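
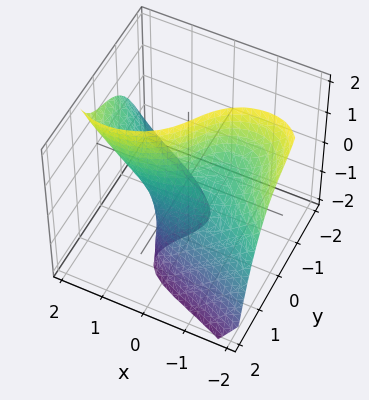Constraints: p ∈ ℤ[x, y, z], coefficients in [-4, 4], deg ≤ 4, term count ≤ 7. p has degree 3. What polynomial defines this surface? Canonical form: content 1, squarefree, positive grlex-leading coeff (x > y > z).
1. Degree: a generic line meets the surface in up to 3 points, so deg p = 3.
2. Observable constraints: one x-axis crossing is at x = 1; the surface avoids every integer z-axis point in the box.
3. Solving for integer coefficients yields p as stated.

x^3 + 3*y^3 - 3*x*z + 2*y*z - 1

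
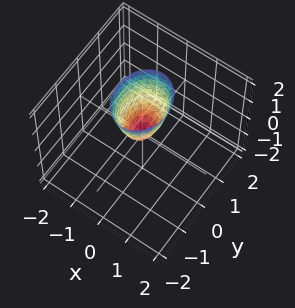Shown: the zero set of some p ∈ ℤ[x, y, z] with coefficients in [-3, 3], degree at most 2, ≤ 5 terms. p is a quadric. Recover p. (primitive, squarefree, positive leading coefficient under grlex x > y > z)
(a) The degree is 2 — a single bowl opening along one axis; a quadric.
(b) Symmetries: mirror symmetry y ↦ −y ⇒ only even powers of y; it's symmetric under x → −x, forcing even powers of x.
(c) Observable constraints: it crosses the x-axis at the gridline x = 0; it crosses the z-axis at the gridline z = 0; it crosses the y-axis at the gridline y = 0.
(d) These observations pin down the coefficients.

3*x^2 + 2*y^2 - z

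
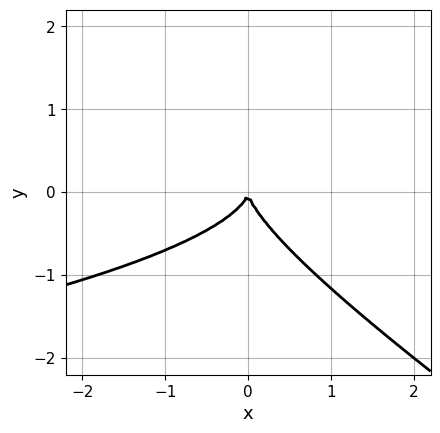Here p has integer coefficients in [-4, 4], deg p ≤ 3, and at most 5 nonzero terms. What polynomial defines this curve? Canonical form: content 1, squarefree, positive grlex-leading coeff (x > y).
2*x*y^2 + 3*y^3 + 2*x^2

deg p = 3.
From the visible intercepts: it crosses the x-axis at the gridline x = 0; it crosses the y-axis at the gridline y = 0.
These observations pin down the coefficients.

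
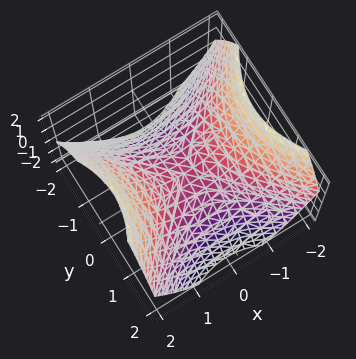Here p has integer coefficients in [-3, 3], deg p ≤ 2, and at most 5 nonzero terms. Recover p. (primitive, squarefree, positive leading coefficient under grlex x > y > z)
2*x^2 - 2*y^2 - 3*z

First, deg p = 2. A hyperbolic paraboloid; a quadric.
Then, symmetries: mirror symmetry y ↦ −y ⇒ only even powers of y; the x ↦ −x reflection is a symmetry, so x appears only in even powers.
Next, reading off the gridlines: one y-axis crossing is at y = 0; it crosses the z-axis at the gridline z = 0.
Finally, matching integer coefficients to the picture gives p.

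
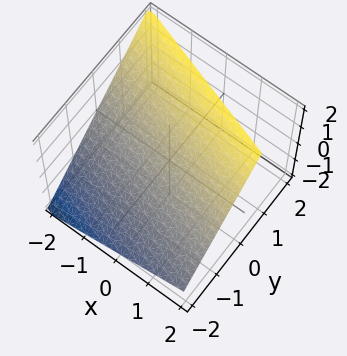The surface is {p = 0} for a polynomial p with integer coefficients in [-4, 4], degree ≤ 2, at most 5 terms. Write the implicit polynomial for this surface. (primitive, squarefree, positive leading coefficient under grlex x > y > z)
x + 3*y - 3*z + 2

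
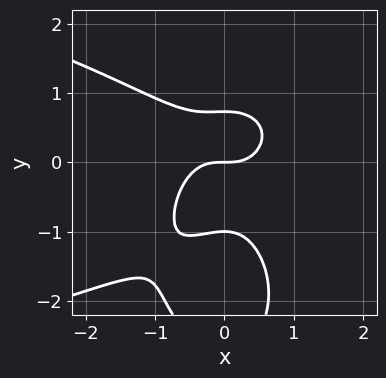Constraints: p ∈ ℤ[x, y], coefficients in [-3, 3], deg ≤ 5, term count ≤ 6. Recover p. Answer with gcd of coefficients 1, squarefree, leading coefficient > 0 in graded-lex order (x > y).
2*x^2*y^2 + y^4 + 3*x^3 + 3*y^3 - 2*y

(a) Degree: the shape is more complex than any degree-3 curve, so deg p = 4.
(b) Reading off the gridlines: it meets the x-axis at x = 0 (among the integer gridlines); among the integer gridlines, it crosses the y-axis at y ∈ {-1, 0}.
(c) These observations pin down the coefficients.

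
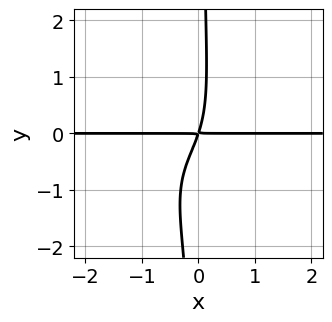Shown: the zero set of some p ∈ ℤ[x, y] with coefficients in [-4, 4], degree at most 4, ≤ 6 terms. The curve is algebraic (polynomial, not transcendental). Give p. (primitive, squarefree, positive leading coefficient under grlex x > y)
2*x^3*y + 2*x*y^3 + 2*x*y^2 + 3*x*y - y^2

First, the degree is 4 — the shape is more complex than any degree-3 curve.
Next, against the integer gridlines: every point of the x-axis in the box is on the curve.
Finally, together with the visible shape, these determine p as stated.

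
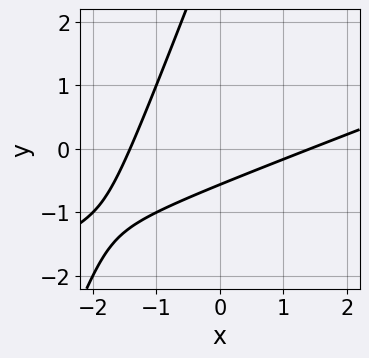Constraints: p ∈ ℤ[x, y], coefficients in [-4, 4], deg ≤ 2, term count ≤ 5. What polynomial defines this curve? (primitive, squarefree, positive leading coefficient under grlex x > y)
x^2 - 3*x*y + y^2 - 3*y - 2

deg p = 2. No degree-1 curve has this shape.
Solving for integer coefficients yields p as stated.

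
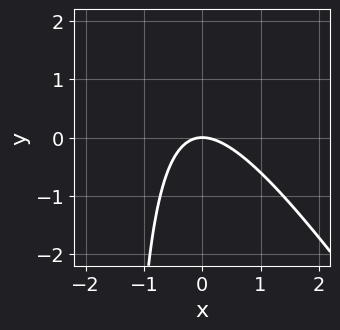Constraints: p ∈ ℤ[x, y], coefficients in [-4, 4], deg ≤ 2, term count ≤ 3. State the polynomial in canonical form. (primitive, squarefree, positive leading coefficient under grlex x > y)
3*x^2 + 2*x*y + 3*y

1. The degree is 2 — a generic line meets the curve in up to 2 points.
2. From the visible intercepts: it crosses the y-axis at the gridline y = 0; one x-axis crossing is at x = 0.
3. Assembling these constraints gives the stated polynomial.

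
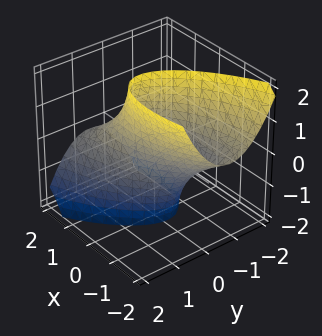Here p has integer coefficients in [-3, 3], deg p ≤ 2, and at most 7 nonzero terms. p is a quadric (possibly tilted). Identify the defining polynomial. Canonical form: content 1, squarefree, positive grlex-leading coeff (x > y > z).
x^2 - 2*x*y + 2*x*z + 3*y^2 - 2

First, the degree is 2 — no degree-1 surface has this shape.
Next, from the axis intercepts and sections: no z-intercept at any integer in the box.
Finally, together with the visible shape, these determine p as stated.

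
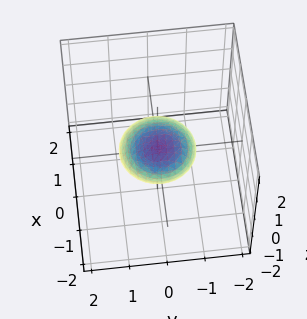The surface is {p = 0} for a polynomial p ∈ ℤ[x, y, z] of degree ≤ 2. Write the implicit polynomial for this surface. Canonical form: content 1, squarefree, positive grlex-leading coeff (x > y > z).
x^2 + x*z + y^2 + z^2 - 1

(a) The degree is 2 — the shape is more complex than any degree-1 surface.
(b) Checking where it meets the axes: among the integer gridlines, it crosses the z-axis at z ∈ {-1, 1}; among the integer gridlines, it crosses the y-axis at y ∈ {-1, 1}.
(c) Matching integer coefficients to the picture gives p. Check: (1, 0, 0) on the x-axis lies on the surface, and p(1, 0, 0) = 0. ✓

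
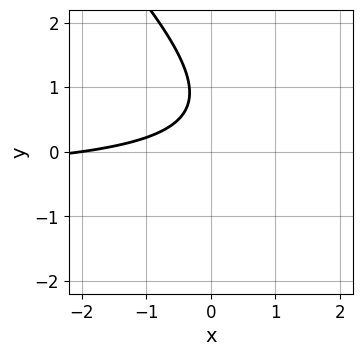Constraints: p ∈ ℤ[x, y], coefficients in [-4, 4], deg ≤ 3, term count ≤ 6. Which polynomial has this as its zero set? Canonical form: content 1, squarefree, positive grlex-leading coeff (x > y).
2*x*y + 2*y^2 + x - 3*y + 2

First, degree: no degree-1 curve has this shape, so deg p = 2.
Next, checking where it meets the axes: it crosses the x-axis at the gridline x = -2; no y-intercept at any integer in the box.
Finally, assembling these constraints gives the stated polynomial.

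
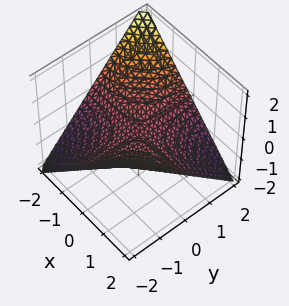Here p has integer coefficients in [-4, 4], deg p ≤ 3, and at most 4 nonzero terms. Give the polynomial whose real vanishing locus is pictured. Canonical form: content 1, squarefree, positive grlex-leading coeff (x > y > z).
1. deg p = 2. A hyperbolic paraboloid; a quadric.
2. Checking where it meets the axes: it meets the z-axis at z = 0 (among the integer gridlines); every point of the x-axis in the box is on the surface.
3. Assembling these constraints gives the stated polynomial. Check: (0, 1, 0) on the y-axis lies on the surface, and p(0, 1, 0) = 0. ✓

x*y + 2*z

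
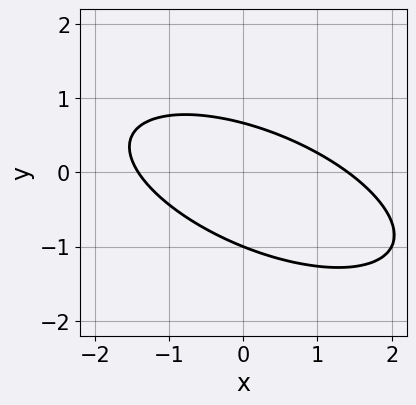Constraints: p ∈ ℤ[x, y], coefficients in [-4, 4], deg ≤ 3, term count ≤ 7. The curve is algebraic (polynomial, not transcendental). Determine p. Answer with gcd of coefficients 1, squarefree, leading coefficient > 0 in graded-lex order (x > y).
x^2 + 2*x*y + 3*y^2 + y - 2

deg p = 2. No degree-1 curve has this shape.
Against the integer gridlines: one y-axis crossing is at y = -1.
The integer polynomial consistent with all of this is the stated p.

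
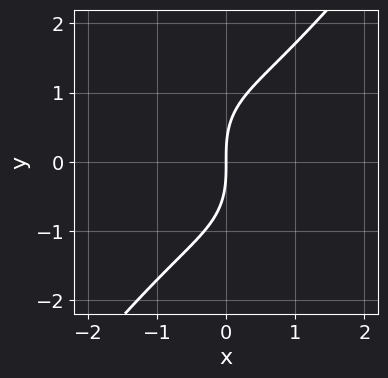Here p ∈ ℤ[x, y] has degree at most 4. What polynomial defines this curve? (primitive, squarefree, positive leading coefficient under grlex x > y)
2*x^3 - y^3 + 3*x

(a) The degree is 3 — the shape is more complex than any degree-2 curve.
(b) From the axis intercepts and sections: it crosses the y-axis at the gridline y = 0; it meets the x-axis at x = 0 (among the integer gridlines).
(c) Fitting integer coefficients to these (and the overall shape) gives p.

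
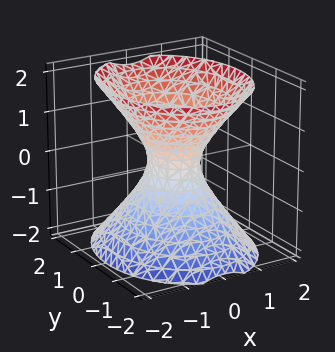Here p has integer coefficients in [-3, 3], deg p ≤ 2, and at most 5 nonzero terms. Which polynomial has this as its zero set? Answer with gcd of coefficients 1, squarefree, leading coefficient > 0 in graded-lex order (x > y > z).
1. The degree is 2 — an hourglass — one-sheet hyperboloid; a quadric.
2. Symmetries: it's symmetric under y → −y, forcing even powers of y; the z ↦ −z reflection is a symmetry, so z appears only in even powers; mirror symmetry x ↦ −x ⇒ only even powers of x.
3. From the axis intercepts and sections: it misses every integer gridline on the z-axis.
4. Putting this together gives p.

3*x^2 + 2*y^2 - 2*z^2 - 1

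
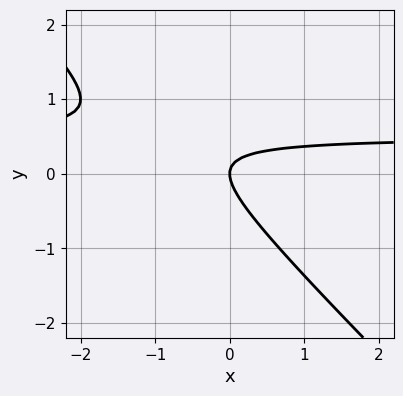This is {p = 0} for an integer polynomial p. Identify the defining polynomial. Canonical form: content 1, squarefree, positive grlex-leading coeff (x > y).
2*x*y + 2*y^2 - x

(a) Degree: no degree-1 curve has this shape, so deg p = 2.
(b) Reading off the gridlines: it meets the y-axis at y = 0 (among the integer gridlines); it meets the x-axis at x = 0 (among the integer gridlines).
(c) Matching integer coefficients to the picture gives p.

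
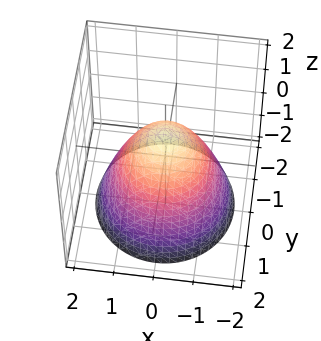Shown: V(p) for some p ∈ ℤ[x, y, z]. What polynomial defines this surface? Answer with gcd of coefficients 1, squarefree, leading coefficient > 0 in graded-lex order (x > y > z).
First, deg p = 2.
Then, symmetries: the surface is invariant under rotation about z: p = q(x² + y², z).
Next, against the integer gridlines: one z-axis crossing is at z = 1; a circular section at z = -2 has radius between 1 and 2; the y-axis gridline crossings are at y ∈ {-1, 1}.
Finally, together with the visible shape, these determine p as stated.

x^2 + y^2 + z - 1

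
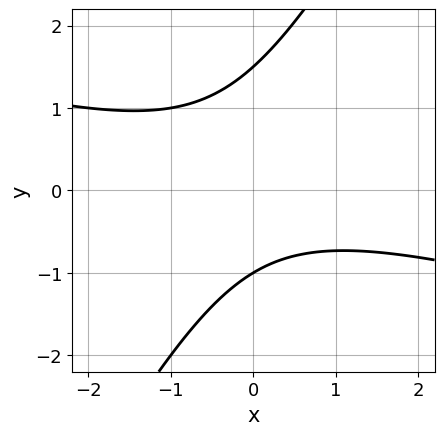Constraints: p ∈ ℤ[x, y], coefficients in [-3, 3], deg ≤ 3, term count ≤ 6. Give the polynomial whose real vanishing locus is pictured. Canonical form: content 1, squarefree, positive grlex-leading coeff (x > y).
x^2 + 3*x*y - 2*y^2 + y + 3

The degree is 2 — a generic line meets the curve in up to 2 points.
From the visible intercepts: it crosses the y-axis at the gridline y = -1; it misses every integer gridline on the x-axis.
Fitting integer coefficients to these (and the overall shape) gives p.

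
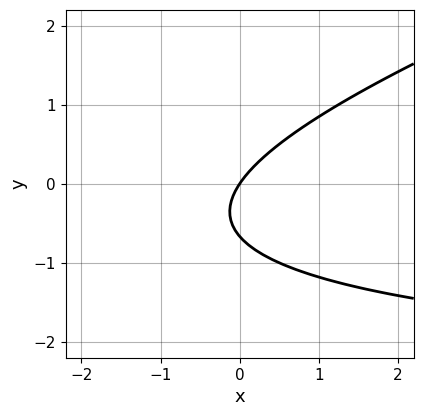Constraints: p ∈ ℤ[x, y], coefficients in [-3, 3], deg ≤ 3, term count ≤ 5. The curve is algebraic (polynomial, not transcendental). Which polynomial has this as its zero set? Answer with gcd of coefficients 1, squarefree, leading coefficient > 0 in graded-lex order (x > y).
x*y - 3*y^2 + 3*x - 2*y

(a) deg p = 2.
(b) Reading off the gridlines: one y-axis crossing is at y = 0; it meets the x-axis at x = 0 (among the integer gridlines).
(c) Fitting integer coefficients to these (and the overall shape) gives p.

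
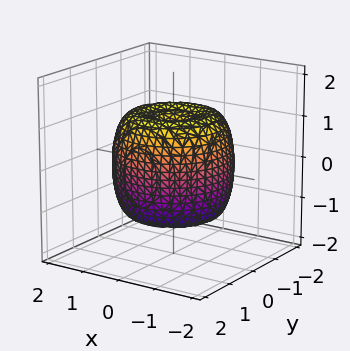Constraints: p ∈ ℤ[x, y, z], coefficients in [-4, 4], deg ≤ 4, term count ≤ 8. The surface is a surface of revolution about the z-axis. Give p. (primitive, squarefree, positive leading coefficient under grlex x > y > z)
2*x^4 + 4*x^2*y^2 + 2*y^4 - 3*x^2 - 3*y^2 + 2*z^2 - 2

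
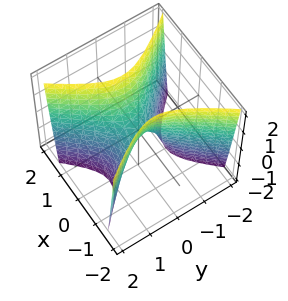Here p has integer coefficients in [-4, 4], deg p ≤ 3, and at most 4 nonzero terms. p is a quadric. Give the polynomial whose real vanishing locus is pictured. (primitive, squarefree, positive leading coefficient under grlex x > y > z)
3*x^2 - 2*y^2 - z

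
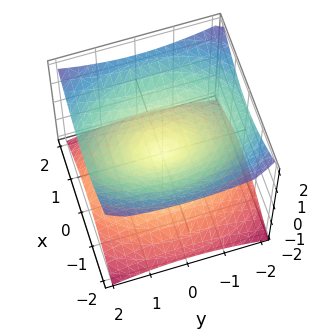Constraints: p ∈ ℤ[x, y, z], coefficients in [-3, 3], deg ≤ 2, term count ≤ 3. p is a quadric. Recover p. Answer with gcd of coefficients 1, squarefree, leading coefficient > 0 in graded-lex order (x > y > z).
2*x^2 + y^2 - 3*z^2

The degree is 2 — two nappes meeting at a single point; a quadric.
Symmetries: the z ↦ −z reflection is a symmetry, so z appears only in even powers; it's symmetric under y → −y, forcing even powers of y; the x ↦ −x reflection is a symmetry, so x appears only in even powers.
Checking where it meets the axes: one x-axis crossing is at x = 0; it meets the z-axis at z = 0 (among the integer gridlines); one y-axis crossing is at y = 0.
Together with the visible shape, these determine p as stated.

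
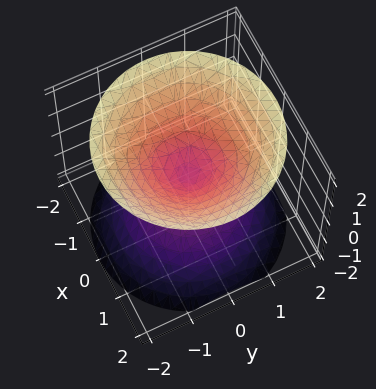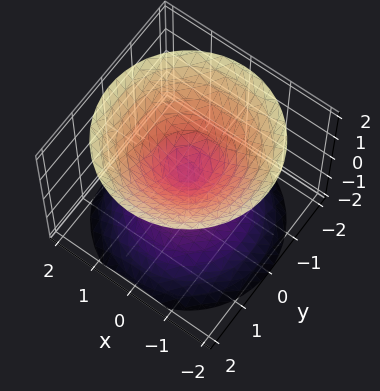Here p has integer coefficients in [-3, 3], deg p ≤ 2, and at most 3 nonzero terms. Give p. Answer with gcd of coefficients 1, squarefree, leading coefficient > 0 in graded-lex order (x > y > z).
x^2 + y^2 - z^2

(a) There are 2 components. Treating them together as one polynomial.
(b) deg p = 2. A double cone through the origin; a quadric.
(c) Symmetry: the z-axis is an axis of rotation, so x and y enter only as x² + y²; it's symmetric under z → −z, forcing even powers of z.
(d) From the axis intercepts and sections: it crosses the z-axis at the gridline z = 0; a circular section at z = -1 has radius exactly 1; one y-axis crossing is at y = 0.
(e) The integer polynomial consistent with all of this is the stated p.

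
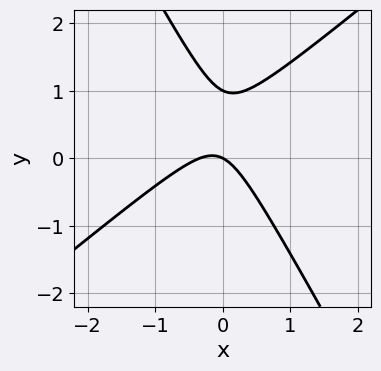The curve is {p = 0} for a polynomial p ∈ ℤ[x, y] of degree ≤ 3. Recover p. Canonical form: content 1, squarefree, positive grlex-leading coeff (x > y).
1. Degree: no degree-1 curve has this shape, so deg p = 2.
2. Checking where it meets the axes: it crosses the x-axis at the gridline x = 0; among the integer gridlines, it crosses the y-axis at y ∈ {0, 1}.
3. These observations pin down the coefficients.

3*x^2 - 2*x*y - 2*y^2 + x + 2*y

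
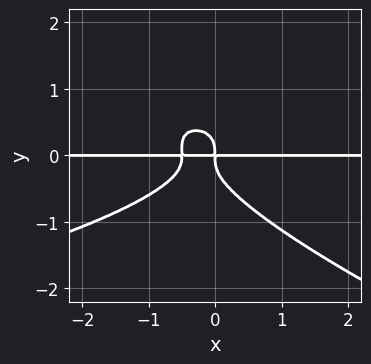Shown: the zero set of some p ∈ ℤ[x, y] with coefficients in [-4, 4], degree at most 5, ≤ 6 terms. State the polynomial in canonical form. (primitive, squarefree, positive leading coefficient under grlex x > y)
x*y^3 + 3*y^4 + 2*x^2*y + x*y

1. Degree: a generic line meets the curve in up to 4 points, so deg p = 4.
2. Observable constraints: the visible x-axis segment lies entirely on the curve.
3. Assembling these constraints gives the stated polynomial.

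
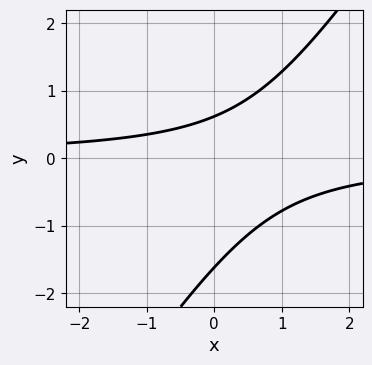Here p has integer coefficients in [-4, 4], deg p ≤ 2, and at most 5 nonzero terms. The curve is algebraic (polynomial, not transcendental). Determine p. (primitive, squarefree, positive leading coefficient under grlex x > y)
3*x*y - 2*y^2 - 2*y + 2

First, deg p = 2.
Next, from the axis intercepts and sections: no x-intercept at any integer in the box.
Finally, solving for integer coefficients yields p as stated.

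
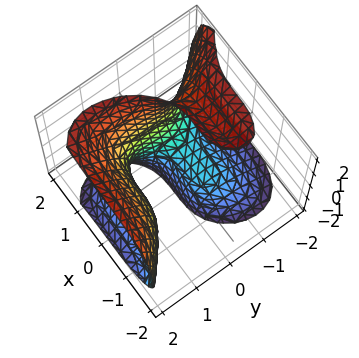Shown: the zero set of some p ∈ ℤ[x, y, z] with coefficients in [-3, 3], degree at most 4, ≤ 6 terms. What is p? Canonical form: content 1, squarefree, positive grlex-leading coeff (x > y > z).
2*x^3 + 2*y^3 - 2*y*z^2 - z - 2

(a) deg p = 3.
(b) Against the integer gridlines: it meets the x-axis at x = 1 (among the integer gridlines); it crosses the z-axis at the gridline z = -2.
(c) The integer polynomial consistent with all of this is the stated p.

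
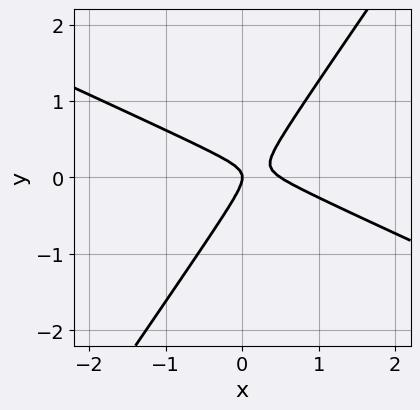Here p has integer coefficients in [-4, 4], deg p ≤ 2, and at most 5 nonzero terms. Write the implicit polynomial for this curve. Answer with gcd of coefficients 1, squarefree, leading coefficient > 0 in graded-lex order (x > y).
2*x^2 + 3*x*y - 3*y^2 - x

(a) The degree is 2 — no degree-1 curve has this shape.
(b) Checking where it meets the axes: it crosses the y-axis at the gridline y = 0; one x-axis crossing is at x = 0.
(c) Matching integer coefficients to the picture gives p.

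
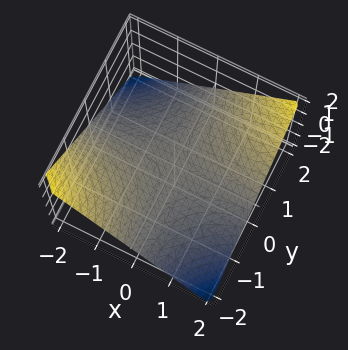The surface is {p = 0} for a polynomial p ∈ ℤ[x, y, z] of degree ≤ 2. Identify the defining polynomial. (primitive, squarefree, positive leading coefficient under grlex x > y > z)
x*y - 2*z

Degree: a hyperbolic paraboloid; a quadric, so deg p = 2.
From the visible intercepts: it crosses the z-axis at the gridline z = 0; every point of the y-axis in the box is on the surface; the visible x-axis segment lies entirely on the surface.
Fitting integer coefficients to these (and the overall shape) gives p.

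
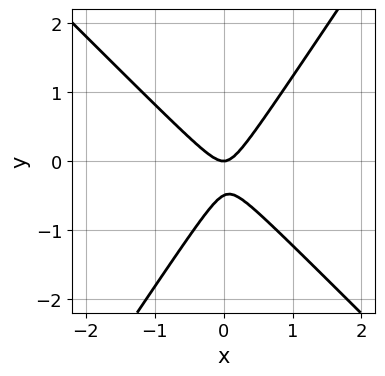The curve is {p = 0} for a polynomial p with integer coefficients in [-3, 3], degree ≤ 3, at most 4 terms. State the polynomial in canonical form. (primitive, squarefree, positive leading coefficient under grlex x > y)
3*x^2 + x*y - 2*y^2 - y

(a) Degree: the shape is more complex than any degree-1 curve, so deg p = 2.
(b) Observable constraints: it meets the x-axis at x = 0 (among the integer gridlines); it crosses the y-axis at the gridline y = 0.
(c) Solving for integer coefficients yields p as stated.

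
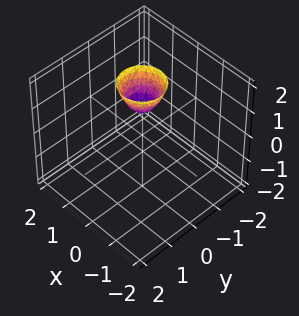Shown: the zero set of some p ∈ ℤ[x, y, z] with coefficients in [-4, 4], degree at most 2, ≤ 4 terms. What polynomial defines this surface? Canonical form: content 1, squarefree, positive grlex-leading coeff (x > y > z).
2*x^2 + 2*y^2 - z + 1

First, deg p = 2. No degree-1 surface has this shape.
Then, symmetries: rotational symmetry about the z-axis ⇒ p depends on x, y only through x² + y².
Then, from the axis intercepts and sections: it misses every integer gridline on the y-axis; a circular section at z = 2 has radius between 0 and 1; the surface avoids every integer x-axis point in the box; one z-axis crossing is at z = 1.
Finally, these observations pin down the coefficients.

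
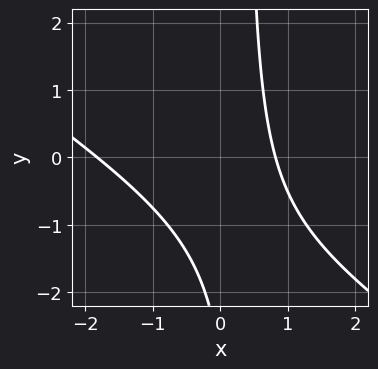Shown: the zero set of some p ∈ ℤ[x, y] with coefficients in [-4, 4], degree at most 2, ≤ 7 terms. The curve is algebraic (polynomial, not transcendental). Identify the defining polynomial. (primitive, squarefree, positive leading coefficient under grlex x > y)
2*x^2 + 3*x*y + 2*x - y - 3

Degree: a generic line meets the curve in up to 2 points, so deg p = 2.
Observable constraints: no y-intercept at any integer in the box.
Together with the visible shape, these determine p as stated.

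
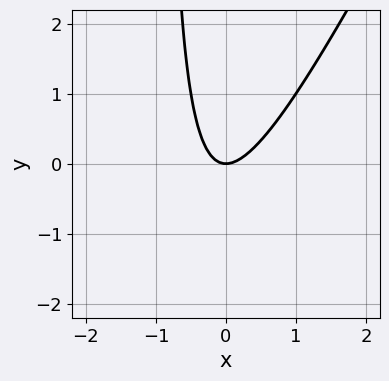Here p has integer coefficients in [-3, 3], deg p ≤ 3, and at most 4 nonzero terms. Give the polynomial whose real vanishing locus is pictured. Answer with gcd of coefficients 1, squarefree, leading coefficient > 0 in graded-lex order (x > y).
First, degree: a generic line meets the curve in up to 2 points, so deg p = 2.
Next, from the visible intercepts: one x-axis crossing is at x = 0; it crosses the y-axis at the gridline y = 0.
Finally, fitting integer coefficients to these (and the overall shape) gives p.

2*x^2 - x*y - y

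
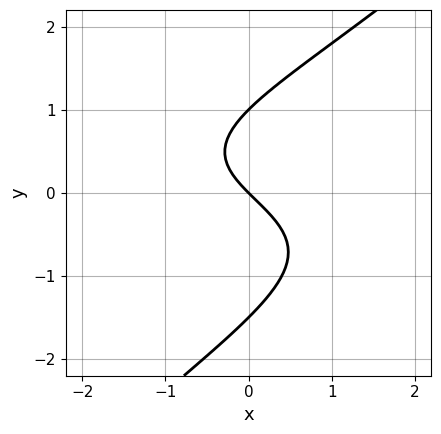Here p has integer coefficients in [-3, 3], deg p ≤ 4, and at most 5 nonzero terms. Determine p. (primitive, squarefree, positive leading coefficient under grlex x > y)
2*x*y^2 - 2*y^3 - y^2 + 3*x + 3*y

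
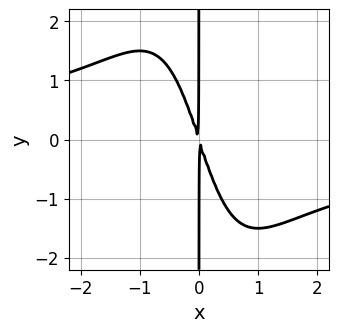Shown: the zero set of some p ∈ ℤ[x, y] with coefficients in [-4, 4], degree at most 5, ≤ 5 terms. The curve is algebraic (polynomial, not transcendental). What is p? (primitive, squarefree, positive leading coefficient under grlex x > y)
x^3*y + 3*x^2 + x*y

First, the degree is 4 — a generic line meets the curve in up to 4 points.
Then, reading off the gridlines: every point of the y-axis in the box is on the curve.
Finally, fitting integer coefficients to these (and the overall shape) gives p.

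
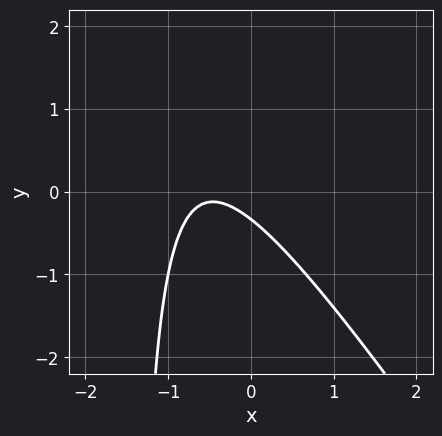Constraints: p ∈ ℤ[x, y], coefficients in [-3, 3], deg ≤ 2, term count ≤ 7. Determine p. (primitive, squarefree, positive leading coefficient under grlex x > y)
(a) deg p = 2. No degree-1 curve has this shape.
(b) Checking where it meets the axes: no x-intercept at any integer in the box.
(c) Together with the visible shape, these determine p as stated.

3*x^2 + 2*x*y + 3*x + 3*y + 1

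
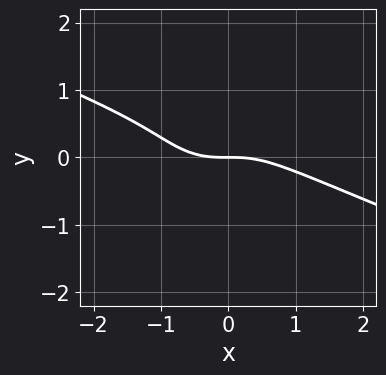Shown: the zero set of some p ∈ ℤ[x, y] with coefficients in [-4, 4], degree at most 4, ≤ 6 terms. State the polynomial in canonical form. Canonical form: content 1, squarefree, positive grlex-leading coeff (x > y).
x^3 + 2*x^2*y + 3*y^3 - 3*y^2 + 2*y

First, degree: a generic line meets the curve in up to 3 points, so deg p = 3.
Then, against the integer gridlines: it crosses the x-axis at the gridline x = 0; it meets the y-axis at y = 0 (among the integer gridlines).
Finally, the integer polynomial consistent with all of this is the stated p.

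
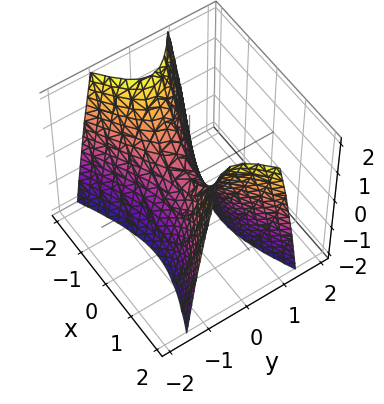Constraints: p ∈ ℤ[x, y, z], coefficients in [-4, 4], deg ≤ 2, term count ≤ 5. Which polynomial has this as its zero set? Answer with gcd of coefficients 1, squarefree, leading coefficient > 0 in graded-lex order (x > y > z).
x^2 - 3*y^2 - z

1. The degree is 2 — a hyperbolic paraboloid; a quadric.
2. Symmetries: mirror symmetry x ↦ −x ⇒ only even powers of x; it's symmetric under y → −y, forcing even powers of y.
3. Observable constraints: it crosses the y-axis at the gridline y = 0; it meets the z-axis at z = 0 (among the integer gridlines); one x-axis crossing is at x = 0.
4. Fitting integer coefficients to these (and the overall shape) gives p.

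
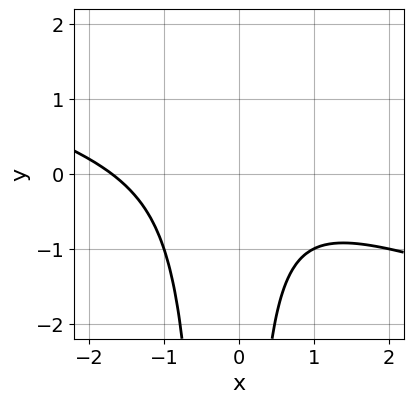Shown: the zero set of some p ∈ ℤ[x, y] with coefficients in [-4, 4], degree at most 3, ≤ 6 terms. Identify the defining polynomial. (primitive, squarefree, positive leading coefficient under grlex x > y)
First, deg p = 3. A generic line meets the curve in up to 3 points.
Next, against the integer gridlines: no y-intercept at any integer in the box.
Finally, assembling these constraints gives the stated polynomial.

x^3 + 3*x^2*y + x^2 + x*y + 2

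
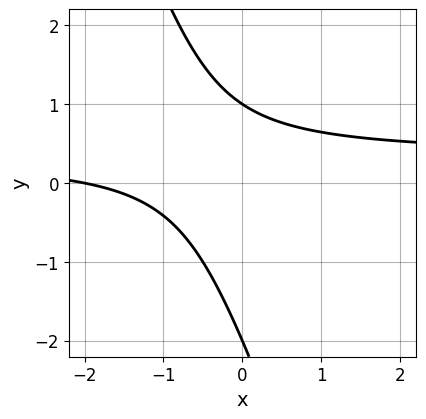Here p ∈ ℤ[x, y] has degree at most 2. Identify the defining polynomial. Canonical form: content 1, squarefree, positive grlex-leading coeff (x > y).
3*x*y + y^2 - x + y - 2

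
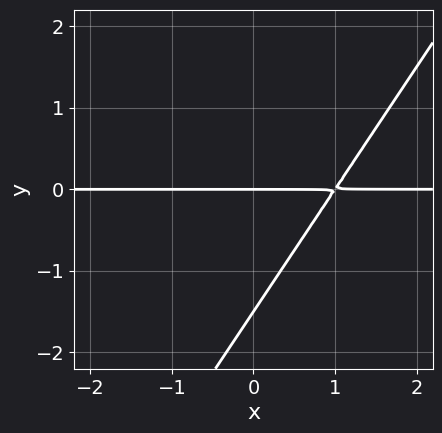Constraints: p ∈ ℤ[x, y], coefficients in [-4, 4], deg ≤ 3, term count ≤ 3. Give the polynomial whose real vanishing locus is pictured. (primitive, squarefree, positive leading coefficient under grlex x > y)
3*x*y - 2*y^2 - 3*y

1. Degree: the shape is more complex than any degree-1 curve, so deg p = 2.
2. Checking where it meets the axes: the visible x-axis segment lies entirely on the curve; one y-axis crossing is at y = 0.
3. These observations pin down the coefficients.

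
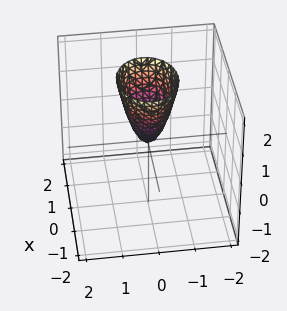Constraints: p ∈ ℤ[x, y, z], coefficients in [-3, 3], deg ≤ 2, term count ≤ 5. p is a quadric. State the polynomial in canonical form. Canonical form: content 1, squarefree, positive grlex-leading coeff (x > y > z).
The degree is 2 — a paraboloid; a quadric.
Symmetries: it's symmetric under y → −y, forcing even powers of y; mirror symmetry x ↦ −x ⇒ only even powers of x.
Checking where it meets the axes: one z-axis crossing is at z = 0; one x-axis crossing is at x = 0; one y-axis crossing is at y = 0.
Together with the visible shape, these determine p as stated.

2*x^2 + 3*y^2 - z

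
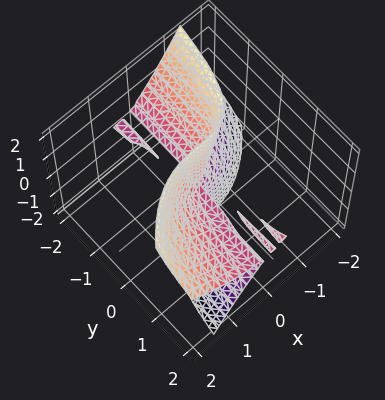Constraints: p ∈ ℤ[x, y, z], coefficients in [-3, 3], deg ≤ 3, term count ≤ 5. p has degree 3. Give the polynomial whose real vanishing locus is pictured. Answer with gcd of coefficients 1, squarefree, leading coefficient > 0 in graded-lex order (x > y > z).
x^3 - x*y*z - y*z^2

The picture has 3 separate pieces.
deg p = 3.
Against the integer gridlines: one x-axis crossing is at x = 0; the visible z-axis segment lies entirely on the surface; every point of the y-axis in the box is on the surface.
Putting this together gives p.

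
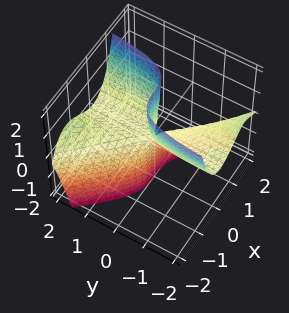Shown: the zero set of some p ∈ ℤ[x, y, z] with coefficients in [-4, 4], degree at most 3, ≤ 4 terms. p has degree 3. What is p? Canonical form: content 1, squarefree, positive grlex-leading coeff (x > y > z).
First, the degree is 3 — no degree-2 surface has this shape.
Then, from the axis intercepts and sections: it meets the x-axis at x = 0 (among the integer gridlines); the visible z-axis segment lies entirely on the surface; the visible y-axis segment lies entirely on the surface.
Finally, assembling these constraints gives the stated polynomial.

x^3 + x^2*y - y*z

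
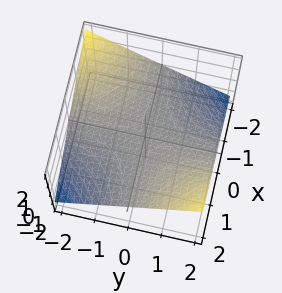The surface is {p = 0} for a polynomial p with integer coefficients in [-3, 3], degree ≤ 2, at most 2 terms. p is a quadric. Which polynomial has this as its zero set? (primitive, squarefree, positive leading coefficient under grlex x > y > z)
x*y - 3*z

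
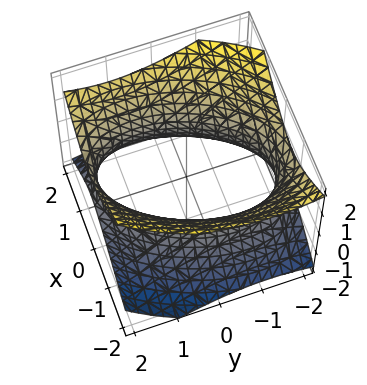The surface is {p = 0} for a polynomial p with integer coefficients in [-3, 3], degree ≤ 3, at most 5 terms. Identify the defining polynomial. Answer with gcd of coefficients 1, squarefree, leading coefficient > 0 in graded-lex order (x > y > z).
2*x^2 - x*y + y^2 - 2*z^2 - 3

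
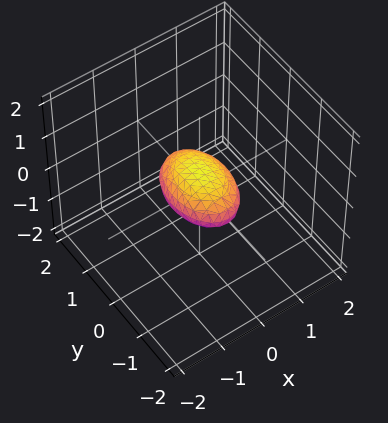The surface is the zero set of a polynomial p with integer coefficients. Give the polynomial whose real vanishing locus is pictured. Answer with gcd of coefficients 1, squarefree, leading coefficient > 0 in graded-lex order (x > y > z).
2*x^2 + y^2 + 3*z^2 - 1

Degree: a closed, bounded, convex surface; a quadric, so deg p = 2.
Symmetries: it's symmetric under y → −y, forcing even powers of y; it's symmetric under z → −z, forcing even powers of z; mirror symmetry x ↦ −x ⇒ only even powers of x.
From the visible intercepts: among the integer gridlines, it crosses the y-axis at y ∈ {-1, 1}.
Matching integer coefficients to the picture gives p.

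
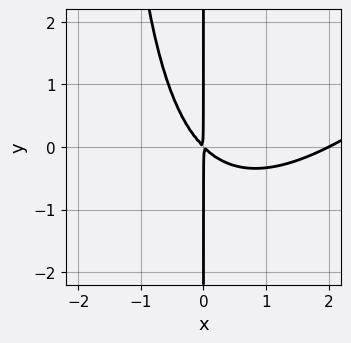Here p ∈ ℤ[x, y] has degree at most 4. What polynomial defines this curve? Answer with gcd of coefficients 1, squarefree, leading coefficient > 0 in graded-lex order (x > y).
x^3 - x^2*y - 2*x^2 - 2*x*y

deg p = 3. No degree-2 curve has this shape.
From the axis intercepts and sections: the visible y-axis segment lies entirely on the curve; it meets the x-axis at x = 2 (among the integer gridlines).
Putting this together gives p.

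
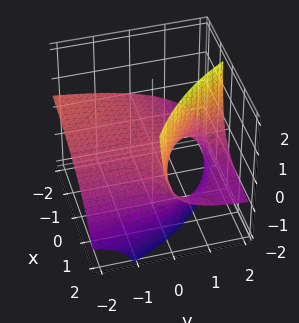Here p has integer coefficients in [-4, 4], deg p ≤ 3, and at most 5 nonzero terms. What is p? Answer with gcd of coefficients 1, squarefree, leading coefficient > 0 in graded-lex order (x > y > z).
x*y + 2*x*z + 2*y*z - 3*z

(a) Degree: no degree-1 surface has this shape, so deg p = 2.
(b) Checking where it meets the axes: the visible x-axis segment lies entirely on the surface; it crosses the z-axis at the gridline z = 0.
(c) These observations pin down the coefficients. Check: (0, 1, 0) on the y-axis lies on the surface, and p(0, 1, 0) = 0. ✓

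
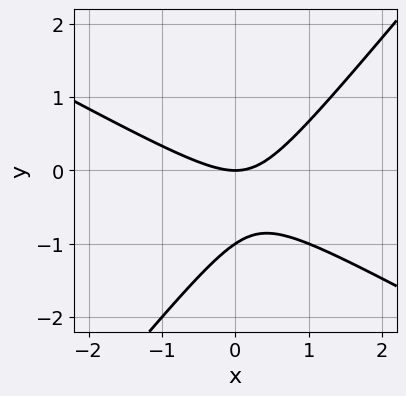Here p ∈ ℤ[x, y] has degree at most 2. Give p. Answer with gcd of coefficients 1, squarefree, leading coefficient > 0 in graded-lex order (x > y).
2*x^2 + 2*x*y - 3*y^2 - 3*y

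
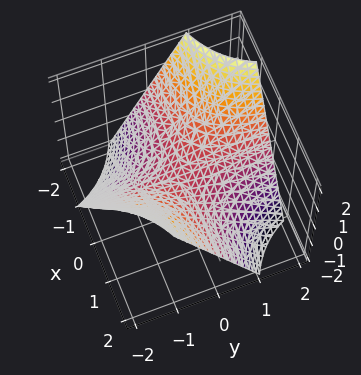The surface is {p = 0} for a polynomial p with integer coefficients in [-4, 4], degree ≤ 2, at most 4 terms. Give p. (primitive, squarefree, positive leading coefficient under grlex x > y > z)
x*y + z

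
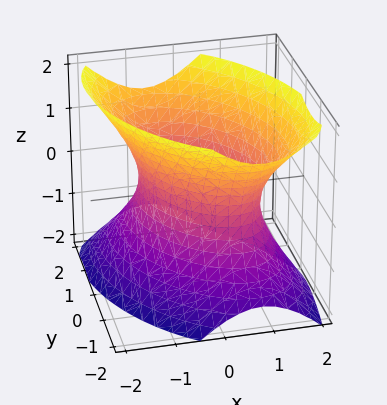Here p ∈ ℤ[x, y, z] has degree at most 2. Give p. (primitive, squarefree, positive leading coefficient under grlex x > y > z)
(a) The degree is 2 — no degree-1 surface has this shape.
(b) From the visible intercepts: no z-intercept at any integer in the box; the x-axis gridline crossings are at x ∈ {-1, 1}.
(c) Solving for integer coefficients yields p as stated.

3*x^2 + 2*x*y + 2*y^2 - 2*z^2 - 3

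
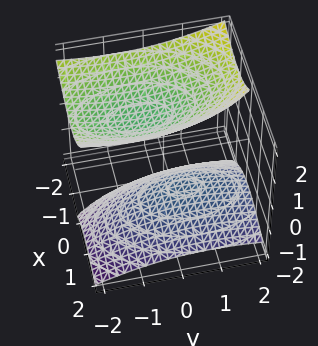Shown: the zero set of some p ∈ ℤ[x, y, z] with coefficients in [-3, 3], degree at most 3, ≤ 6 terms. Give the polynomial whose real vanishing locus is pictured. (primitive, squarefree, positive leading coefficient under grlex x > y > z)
3*x^2 + 3*x*z + y^2 + y*z - 3*z^2 + 3

The picture has 2 separate pieces. They look like related sheets of one shape, so recover p as a whole.
deg p = 2. No degree-1 surface has this shape.
From the visible intercepts: it misses every integer gridline on the x-axis; the surface avoids every integer y-axis point in the box; among the integer gridlines, it crosses the z-axis at z ∈ {-1, 1}.
The integer polynomial consistent with all of this is the stated p.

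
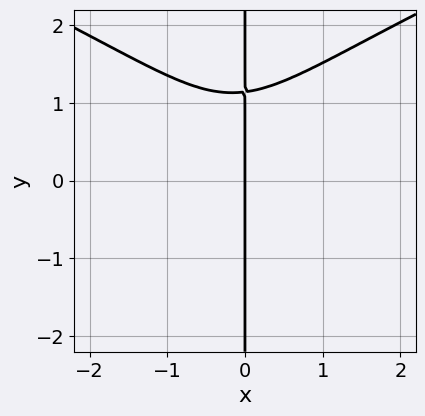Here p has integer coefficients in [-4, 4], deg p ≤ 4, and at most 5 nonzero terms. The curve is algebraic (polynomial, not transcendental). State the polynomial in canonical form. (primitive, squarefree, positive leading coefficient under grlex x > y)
(a) deg p = 4. The shape is more complex than any degree-3 curve.
(b) Observable constraints: every point of the y-axis in the box is on the curve; it meets the x-axis at x = 0 (among the integer gridlines).
(c) Fitting integer coefficients to these (and the overall shape) gives p.

2*x*y^3 - 3*x^3 - x^2 - 3*x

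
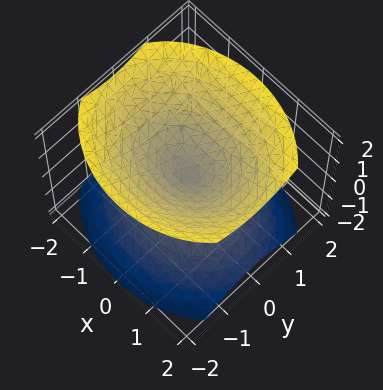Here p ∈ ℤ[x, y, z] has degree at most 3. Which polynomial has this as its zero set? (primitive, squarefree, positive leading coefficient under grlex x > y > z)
2*x^2 + 3*y^2 - 3*z^2

First, there are 2 components.
Next, deg p = 2.
Then, symmetries: it's symmetric under z → −z, forcing even powers of z; mirror symmetry x ↦ −x ⇒ only even powers of x; it's symmetric under y → −y, forcing even powers of y.
Next, reading off the gridlines: it meets the y-axis at y = 0 (among the integer gridlines); one x-axis crossing is at x = 0; it crosses the z-axis at the gridline z = 0.
Finally, together with the visible shape, these determine p as stated.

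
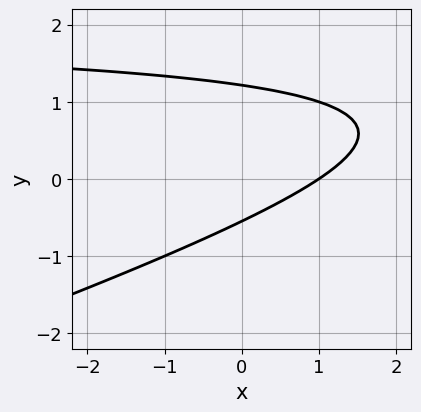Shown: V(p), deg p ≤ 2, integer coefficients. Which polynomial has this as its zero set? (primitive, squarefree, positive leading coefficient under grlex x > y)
x*y - 3*y^2 - 2*x + 2*y + 2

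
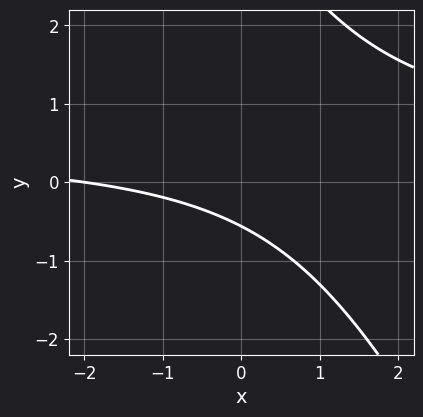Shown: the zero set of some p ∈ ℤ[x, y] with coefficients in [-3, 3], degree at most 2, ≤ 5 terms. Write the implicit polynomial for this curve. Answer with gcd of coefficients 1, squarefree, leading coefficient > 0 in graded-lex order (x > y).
2*x*y + y^2 - x - 3*y - 2

1. The degree is 2 — no degree-1 curve has this shape.
2. Observable constraints: it meets the x-axis at x = -2 (among the integer gridlines).
3. Matching integer coefficients to the picture gives p.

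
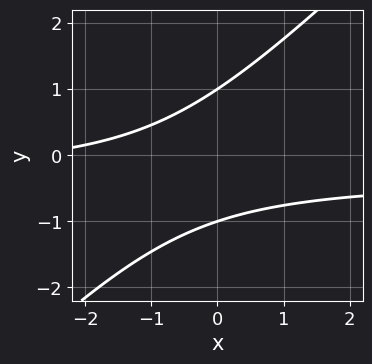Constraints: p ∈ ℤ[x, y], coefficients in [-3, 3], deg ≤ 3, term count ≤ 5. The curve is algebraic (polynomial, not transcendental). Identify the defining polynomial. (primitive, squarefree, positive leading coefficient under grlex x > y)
3*x*y - 3*y^2 + x + 3

(a) The degree is 2 — a generic line meets the curve in up to 2 points.
(b) From the axis intercepts and sections: among the integer gridlines, it crosses the y-axis at y ∈ {-1, 1}; it misses every integer gridline on the x-axis.
(c) Solving for integer coefficients yields p as stated.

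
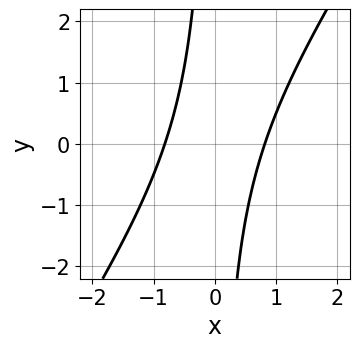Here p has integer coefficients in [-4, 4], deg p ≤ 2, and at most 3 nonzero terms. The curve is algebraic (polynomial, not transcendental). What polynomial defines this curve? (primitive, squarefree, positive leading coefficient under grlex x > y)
3*x^2 - 2*x*y - 2

(a) The degree is 2 — a generic line meets the curve in up to 2 points.
(b) Checking where it meets the axes: it misses every integer gridline on the y-axis.
(c) Solving for integer coefficients yields p as stated.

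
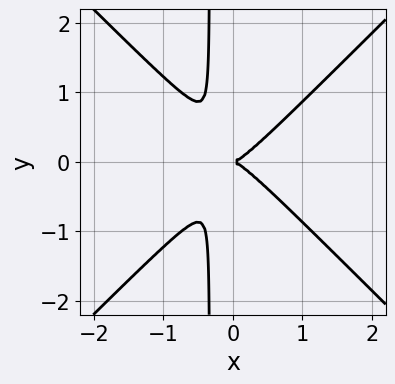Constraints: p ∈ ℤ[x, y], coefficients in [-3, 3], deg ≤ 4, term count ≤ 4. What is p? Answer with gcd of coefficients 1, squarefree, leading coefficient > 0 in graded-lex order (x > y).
Degree: a generic line meets the curve in up to 3 points, so deg p = 3.
Symmetries: it's symmetric under y → −y, forcing even powers of y.
Observable constraints: one y-axis crossing is at y = 0; one x-axis crossing is at x = 0.
These observations pin down the coefficients.

3*x^3 - 3*x*y^2 - y^2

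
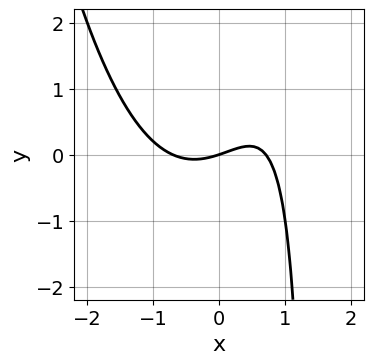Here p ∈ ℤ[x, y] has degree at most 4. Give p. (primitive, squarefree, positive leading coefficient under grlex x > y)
2*x^3 - 2*x*y - x + 3*y

deg p = 3. The shape is more complex than any degree-2 curve.
Reading off the gridlines: it crosses the x-axis at the gridline x = 0; it meets the y-axis at y = 0 (among the integer gridlines).
Solving for integer coefficients yields p as stated.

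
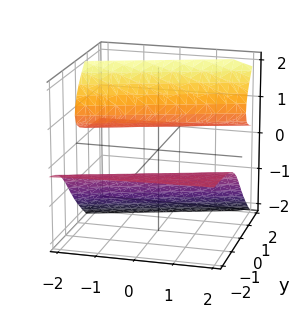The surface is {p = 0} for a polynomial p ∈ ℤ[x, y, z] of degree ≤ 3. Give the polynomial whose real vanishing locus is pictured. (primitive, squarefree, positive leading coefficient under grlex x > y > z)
1. I count 2 distinct pieces. They look like related sheets of one shape, so recover p as a whole.
2. deg p = 3. A generic line meets the surface in up to 3 points.
3. Observable constraints: it misses every integer gridline on the x-axis; it misses every integer gridline on the y-axis; it meets the z-axis at z = -1 (among the integer gridlines).
4. The integer polynomial consistent with all of this is the stated p.

z^3 + x*z - 3*y*z + 1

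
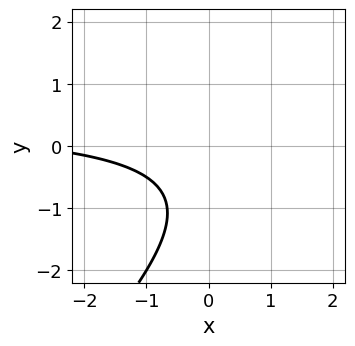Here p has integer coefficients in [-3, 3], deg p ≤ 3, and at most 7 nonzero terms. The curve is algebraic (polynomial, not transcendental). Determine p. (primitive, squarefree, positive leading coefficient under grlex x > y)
2*x*y - 2*y^2 - x - 3*y - 3

The degree is 2 — the shape is more complex than any degree-1 curve.
From the axis intercepts and sections: it misses every integer gridline on the x-axis; it misses every integer gridline on the y-axis.
Putting this together gives p.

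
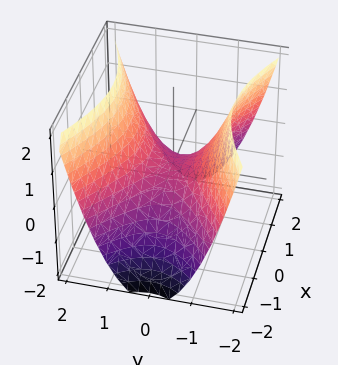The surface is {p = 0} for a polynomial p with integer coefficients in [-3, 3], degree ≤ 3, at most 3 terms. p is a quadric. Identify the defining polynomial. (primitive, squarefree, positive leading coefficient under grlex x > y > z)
x^2 - 2*y^2 + 2*z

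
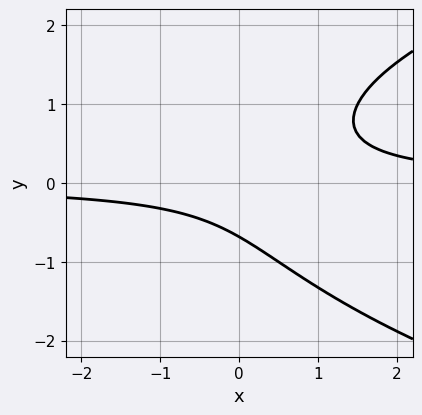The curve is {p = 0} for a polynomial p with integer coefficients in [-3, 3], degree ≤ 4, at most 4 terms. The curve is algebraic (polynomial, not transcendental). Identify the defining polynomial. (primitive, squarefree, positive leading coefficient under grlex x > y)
The degree is 3 — the shape is more complex than any degree-2 curve.
From the visible intercepts: it misses every integer gridline on the x-axis.
Together with the visible shape, these determine p as stated.

y^3 - 2*x*y + y + 1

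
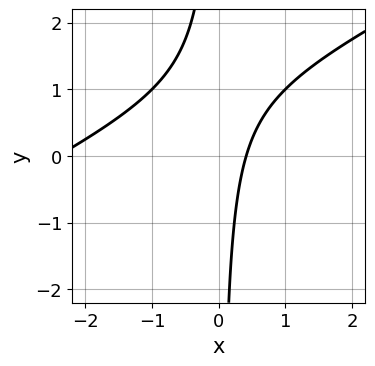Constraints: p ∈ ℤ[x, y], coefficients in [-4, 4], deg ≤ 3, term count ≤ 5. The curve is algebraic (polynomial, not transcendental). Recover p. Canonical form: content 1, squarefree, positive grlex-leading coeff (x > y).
First, deg p = 2. A generic line meets the curve in up to 2 points.
Then, observable constraints: no y-intercept at any integer in the box.
Finally, assembling these constraints gives the stated polynomial.

x^2 - 2*x*y + 2*x - 1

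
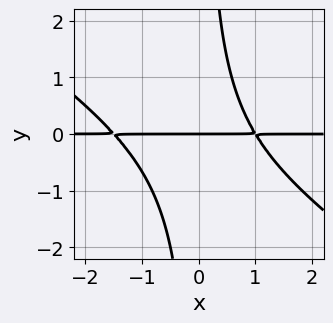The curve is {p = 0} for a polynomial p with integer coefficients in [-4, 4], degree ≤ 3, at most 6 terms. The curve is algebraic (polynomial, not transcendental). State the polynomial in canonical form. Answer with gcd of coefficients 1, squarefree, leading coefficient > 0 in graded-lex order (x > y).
2*x^2*y + 3*x*y^2 + x*y - 3*y

First, the degree is 3 — no degree-2 curve has this shape.
Then, from the visible intercepts: every point of the x-axis in the box is on the curve; it meets the y-axis at y = 0 (among the integer gridlines).
Finally, these observations pin down the coefficients.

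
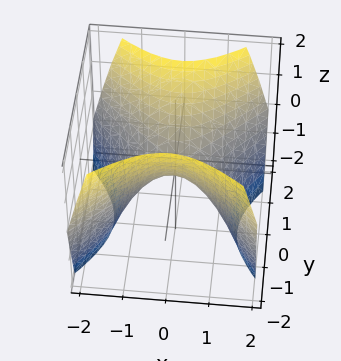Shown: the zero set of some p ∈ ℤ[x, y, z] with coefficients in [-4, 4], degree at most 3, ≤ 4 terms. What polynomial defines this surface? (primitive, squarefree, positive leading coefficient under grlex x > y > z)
1. Degree: a saddle surface; a quadric, so deg p = 2.
2. Symmetries: it's symmetric under x → −x, forcing even powers of x; it's symmetric under y → −y, forcing even powers of y.
3. Reading off the gridlines: it meets the z-axis at z = 0 (among the integer gridlines); it crosses the x-axis at the gridline x = 0; it meets the y-axis at y = 0 (among the integer gridlines).
4. Solving for integer coefficients yields p as stated.

x^2 - y^2 + z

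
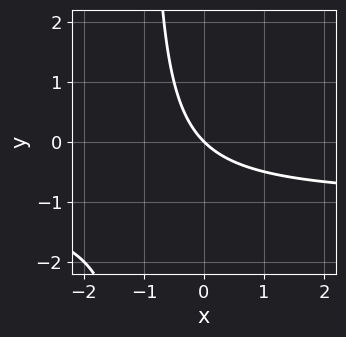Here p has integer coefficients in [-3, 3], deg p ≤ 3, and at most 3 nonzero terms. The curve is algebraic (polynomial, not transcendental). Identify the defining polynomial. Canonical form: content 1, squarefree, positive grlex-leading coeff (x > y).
x*y + x + y

First, deg p = 2.
Then, observable constraints: it crosses the y-axis at the gridline y = 0; it meets the x-axis at x = 0 (among the integer gridlines).
Finally, matching integer coefficients to the picture gives p.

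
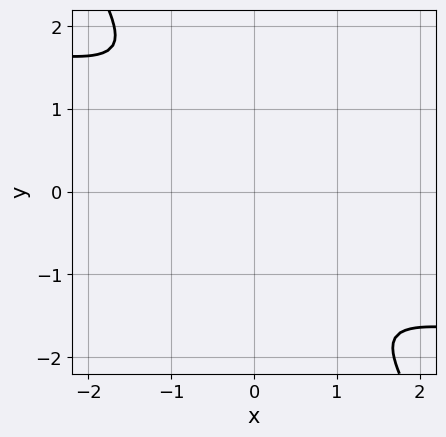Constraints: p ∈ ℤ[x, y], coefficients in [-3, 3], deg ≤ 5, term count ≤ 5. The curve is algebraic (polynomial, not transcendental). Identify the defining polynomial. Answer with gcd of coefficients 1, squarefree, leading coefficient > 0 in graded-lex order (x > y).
1. The degree is 4 — no degree-3 curve has this shape.
2. Solving for integer coefficients yields p as stated.

3*x*y^3 + 2*y^4 + 3*x^2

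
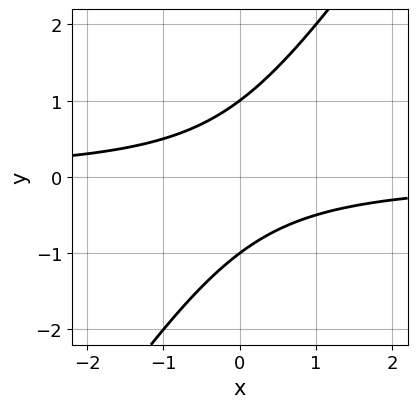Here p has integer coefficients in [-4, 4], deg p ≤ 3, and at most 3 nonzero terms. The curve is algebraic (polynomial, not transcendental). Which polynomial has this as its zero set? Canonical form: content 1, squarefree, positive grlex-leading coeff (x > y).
3*x*y - 2*y^2 + 2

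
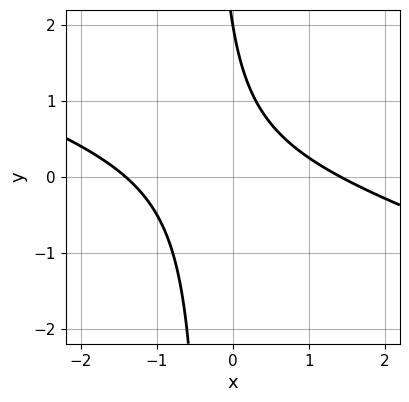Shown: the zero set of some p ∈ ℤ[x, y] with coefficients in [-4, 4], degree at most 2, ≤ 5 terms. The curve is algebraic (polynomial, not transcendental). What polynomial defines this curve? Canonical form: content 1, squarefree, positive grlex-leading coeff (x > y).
(a) Degree: a generic line meets the curve in up to 2 points, so deg p = 2.
(b) From the axis intercepts and sections: it meets the y-axis at y = 2 (among the integer gridlines).
(c) Assembling these constraints gives the stated polynomial.

x^2 + 3*x*y + y - 2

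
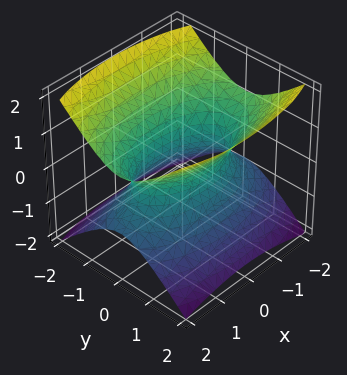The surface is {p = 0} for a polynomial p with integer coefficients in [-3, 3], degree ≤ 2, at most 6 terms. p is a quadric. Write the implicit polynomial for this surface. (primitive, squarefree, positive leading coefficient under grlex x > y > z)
(a) The degree is 2 — an hourglass — one-sheet hyperboloid; a quadric.
(b) Symmetries: it's symmetric under x → −x, forcing even powers of x; the z ↦ −z reflection is a symmetry, so z appears only in even powers; mirror symmetry y ↦ −y ⇒ only even powers of y.
(c) Checking where it meets the axes: no z-intercept at any integer in the box.
(d) Solving for integer coefficients yields p as stated.

x^2 + 3*y^2 - 3*z^2 - 2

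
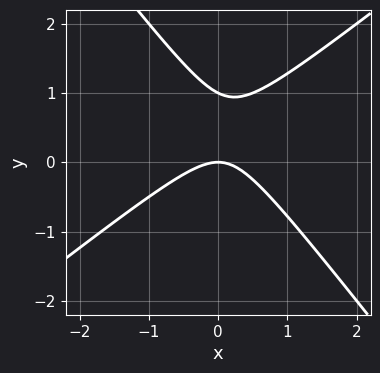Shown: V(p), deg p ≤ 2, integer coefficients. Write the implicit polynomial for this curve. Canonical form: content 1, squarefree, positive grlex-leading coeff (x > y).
2*x^2 - x*y - 2*y^2 + 2*y

(a) Degree: the shape is more complex than any degree-1 curve, so deg p = 2.
(b) Observable constraints: it crosses the x-axis at the gridline x = 0; among the integer gridlines, it crosses the y-axis at y ∈ {0, 1}.
(c) Putting this together gives p.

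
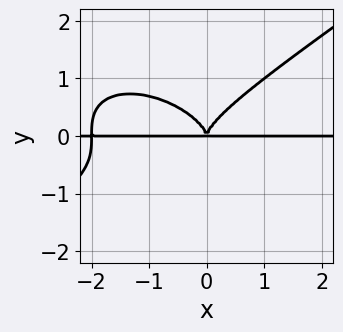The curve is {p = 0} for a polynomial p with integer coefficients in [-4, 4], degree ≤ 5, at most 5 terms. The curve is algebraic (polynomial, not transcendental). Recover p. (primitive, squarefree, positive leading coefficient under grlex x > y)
1. deg p = 4.
2. Checking where it meets the axes: the visible x-axis segment lies entirely on the curve.
3. Assembling these constraints gives the stated polynomial.

x^3*y - 3*y^4 + 2*x^2*y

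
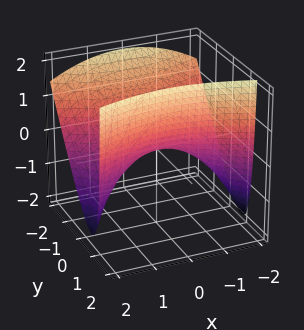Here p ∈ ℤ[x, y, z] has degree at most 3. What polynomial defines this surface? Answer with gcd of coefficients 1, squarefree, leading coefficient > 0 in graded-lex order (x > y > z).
1. deg p = 2.
2. Against the integer gridlines: it crosses the y-axis at the gridline y = 0; it meets the z-axis at z = 0 (among the integer gridlines); one x-axis crossing is at x = 0.
3. Assembling these constraints gives the stated polynomial.

x^2 - 3*y^2 - 2*y*z + 3*z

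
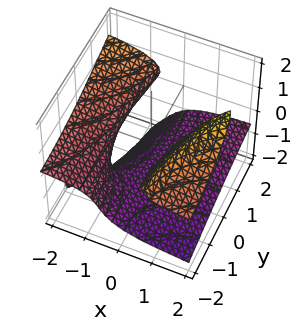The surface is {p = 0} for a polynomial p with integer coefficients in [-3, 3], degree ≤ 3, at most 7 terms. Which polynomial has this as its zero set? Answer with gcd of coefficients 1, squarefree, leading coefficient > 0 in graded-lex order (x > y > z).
2*x*y*z - 3*x*z^2 + 2*z^3 + 2*x + 2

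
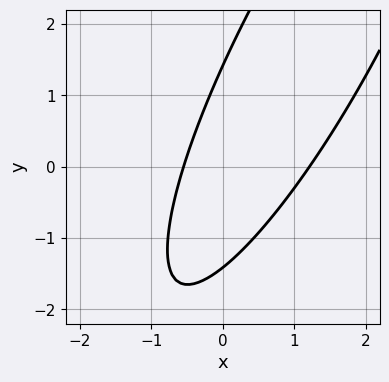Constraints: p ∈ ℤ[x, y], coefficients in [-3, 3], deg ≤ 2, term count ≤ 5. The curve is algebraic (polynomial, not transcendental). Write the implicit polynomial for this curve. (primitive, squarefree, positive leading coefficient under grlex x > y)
3*x^2 - 3*x*y + y^2 - 2*x - 2

deg p = 2. A generic line meets the curve in up to 2 points.
The integer polynomial consistent with all of this is the stated p.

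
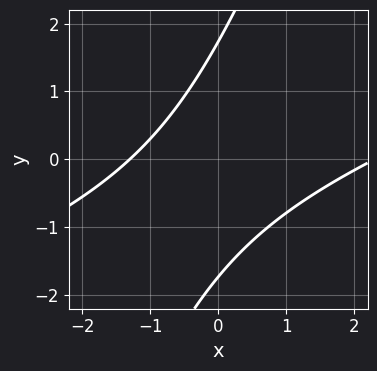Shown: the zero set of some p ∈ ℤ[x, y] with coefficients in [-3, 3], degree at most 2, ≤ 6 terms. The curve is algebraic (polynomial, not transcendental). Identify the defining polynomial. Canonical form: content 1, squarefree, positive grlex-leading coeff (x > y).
Degree: a generic line meets the curve in up to 2 points, so deg p = 2.
Solving for integer coefficients yields p as stated.

x^2 - 3*x*y + y^2 - x - 3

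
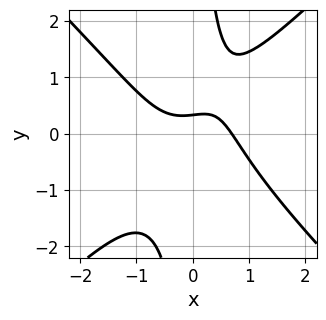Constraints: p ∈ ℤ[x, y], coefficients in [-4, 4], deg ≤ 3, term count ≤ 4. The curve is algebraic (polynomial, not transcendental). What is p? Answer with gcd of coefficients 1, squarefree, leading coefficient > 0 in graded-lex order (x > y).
The degree is 3 — a generic line meets the curve in up to 3 points.
Putting this together gives p.

3*x^3 - 3*x*y^2 + 3*y - 1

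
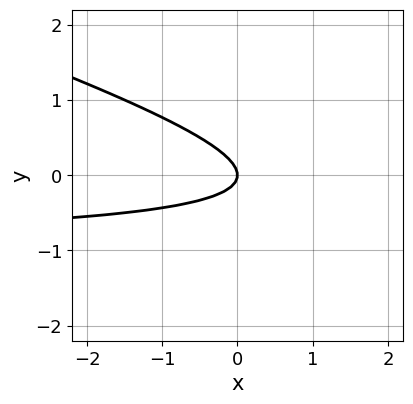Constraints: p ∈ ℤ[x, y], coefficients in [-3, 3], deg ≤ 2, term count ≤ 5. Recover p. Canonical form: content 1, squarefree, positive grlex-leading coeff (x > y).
Degree: the shape is more complex than any degree-1 curve, so deg p = 2.
Checking where it meets the axes: one x-axis crossing is at x = 0; it meets the y-axis at y = 0 (among the integer gridlines).
Putting this together gives p.

x*y + 3*y^2 + x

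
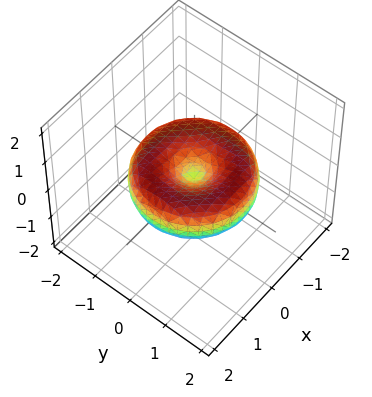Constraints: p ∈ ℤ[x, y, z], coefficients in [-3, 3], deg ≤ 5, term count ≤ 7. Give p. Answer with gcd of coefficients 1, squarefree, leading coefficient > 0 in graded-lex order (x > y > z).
x^4 + 2*x^2*y^2 + y^4 - 2*x^2 - 2*y^2 + 3*z^2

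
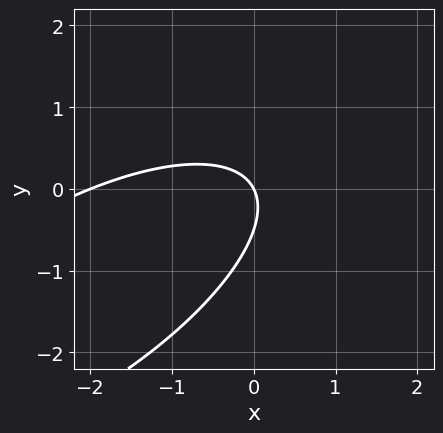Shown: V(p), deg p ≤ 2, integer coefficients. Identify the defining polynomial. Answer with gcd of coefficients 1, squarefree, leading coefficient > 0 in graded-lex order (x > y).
x^2 - 2*x*y + 2*y^2 + 2*x + y

1. deg p = 2. A generic line meets the curve in up to 2 points.
2. Reading off the gridlines: the x-axis gridline crossings are at x ∈ {-2, 0}; it crosses the y-axis at the gridline y = 0.
3. Fitting integer coefficients to these (and the overall shape) gives p.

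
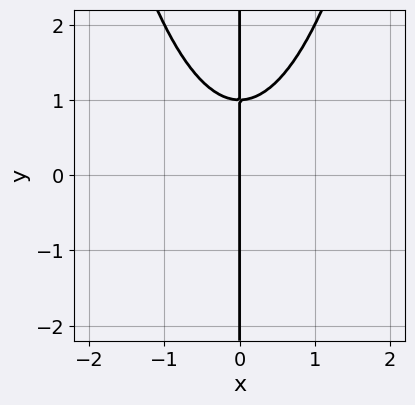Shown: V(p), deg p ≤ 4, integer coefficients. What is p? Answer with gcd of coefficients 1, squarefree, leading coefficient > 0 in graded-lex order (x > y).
x^3 - x*y + x

First, the degree is 3 — a generic line meets the curve in up to 3 points.
Then, against the integer gridlines: the visible y-axis segment lies entirely on the curve; it crosses the x-axis at the gridline x = 0.
Finally, together with the visible shape, these determine p as stated.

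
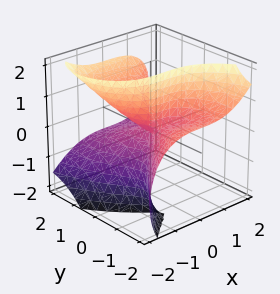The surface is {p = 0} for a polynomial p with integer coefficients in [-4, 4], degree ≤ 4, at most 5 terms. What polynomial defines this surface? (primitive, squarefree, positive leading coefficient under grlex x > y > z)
2*x^3 - y^3 - 2*y^2*z + 3*y*z^2 + 2*z^2

(a) The degree is 3 — no degree-2 surface has this shape.
(b) Observable constraints: it crosses the x-axis at the gridline x = 0; it crosses the z-axis at the gridline z = 0; it crosses the y-axis at the gridline y = 0.
(c) Together with the visible shape, these determine p as stated.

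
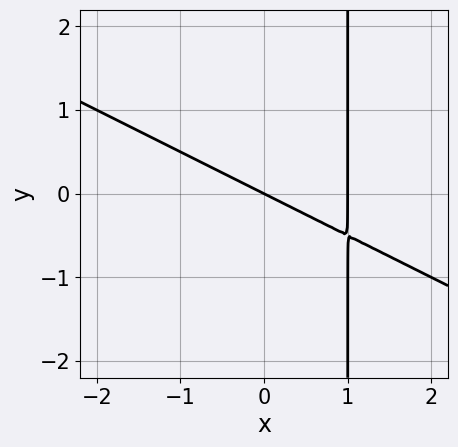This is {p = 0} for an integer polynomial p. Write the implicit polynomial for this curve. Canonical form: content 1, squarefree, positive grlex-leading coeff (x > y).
x^2 + 2*x*y - x - 2*y

(a) The degree is 2 — the shape is more complex than any degree-1 curve.
(b) Observable constraints: among the integer gridlines, it crosses the x-axis at x ∈ {0, 1}; one y-axis crossing is at y = 0.
(c) Together with the visible shape, these determine p as stated.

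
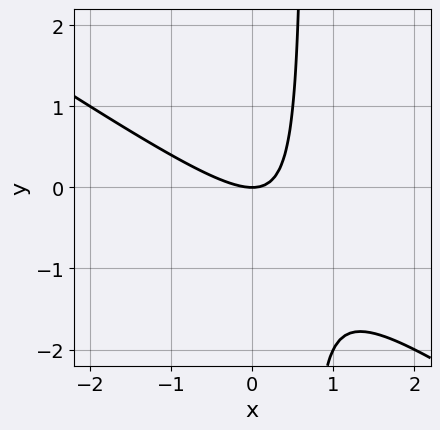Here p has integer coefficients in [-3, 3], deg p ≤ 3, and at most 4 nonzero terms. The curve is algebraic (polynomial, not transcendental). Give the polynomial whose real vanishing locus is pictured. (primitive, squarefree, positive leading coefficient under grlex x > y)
2*x^2 + 3*x*y - 2*y

Degree: no degree-1 curve has this shape, so deg p = 2.
Reading off the gridlines: it meets the x-axis at x = 0 (among the integer gridlines); it meets the y-axis at y = 0 (among the integer gridlines).
Fitting integer coefficients to these (and the overall shape) gives p.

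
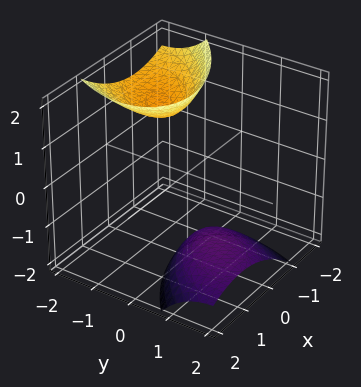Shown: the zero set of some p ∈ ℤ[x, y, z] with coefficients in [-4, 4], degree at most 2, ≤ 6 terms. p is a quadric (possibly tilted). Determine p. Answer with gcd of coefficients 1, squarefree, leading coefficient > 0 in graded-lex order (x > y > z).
2*x^2 - 2*x*y + 2*y^2 + 3*y*z - z^2 + 3

1. There are 2 components.
2. Degree: no degree-1 surface has this shape, so deg p = 2.
3. From the axis intercepts and sections: the surface avoids every integer y-axis point in the box; the surface avoids every integer x-axis point in the box.
4. Solving for integer coefficients yields p as stated.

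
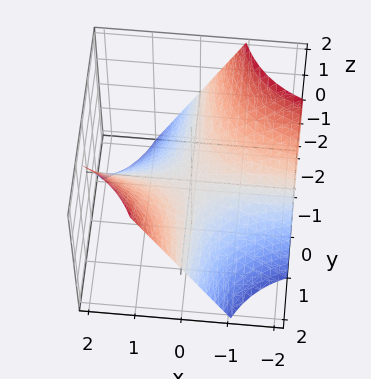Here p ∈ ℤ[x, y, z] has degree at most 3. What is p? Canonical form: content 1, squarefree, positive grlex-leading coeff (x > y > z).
x*y - z

(a) The degree is 2 — a saddle surface; a quadric.
(b) Checking where it meets the axes: the visible x-axis segment lies entirely on the surface; it meets the z-axis at z = 0 (among the integer gridlines); every point of the y-axis in the box is on the surface.
(c) Solving for integer coefficients yields p as stated.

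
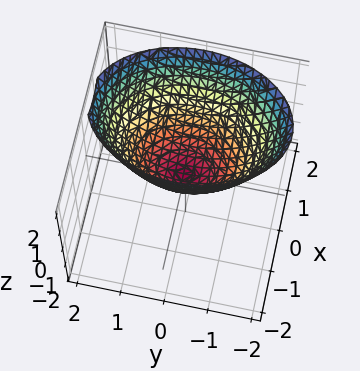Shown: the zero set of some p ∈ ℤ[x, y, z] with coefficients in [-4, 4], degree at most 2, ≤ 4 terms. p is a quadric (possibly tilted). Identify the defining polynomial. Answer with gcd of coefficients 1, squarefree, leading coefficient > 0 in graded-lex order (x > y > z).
deg p = 2. A generic line meets the surface in up to 2 points.
Observable constraints: one z-axis crossing is at z = 0; it crosses the x-axis at the gridline x = 0.
Assembling these constraints gives the stated polynomial.

2*x^2 - x*z + y^2 - 2*z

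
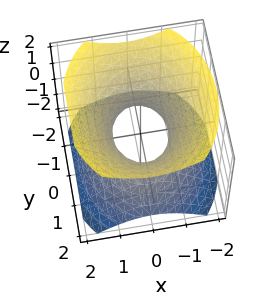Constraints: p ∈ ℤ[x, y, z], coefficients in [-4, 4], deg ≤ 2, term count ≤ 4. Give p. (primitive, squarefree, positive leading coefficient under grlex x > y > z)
3*x^2 + 2*y^2 - 3*z^2 - 2

1. The degree is 2 — one connected sheet with a waist; a quadric.
2. Symmetries: it's symmetric under z → −z, forcing even powers of z; mirror symmetry y ↦ −y ⇒ only even powers of y; the x ↦ −x reflection is a symmetry, so x appears only in even powers.
3. Observable constraints: the surface avoids every integer z-axis point in the box; among the integer gridlines, it crosses the y-axis at y ∈ {-1, 1}.
4. Assembling these constraints gives the stated polynomial.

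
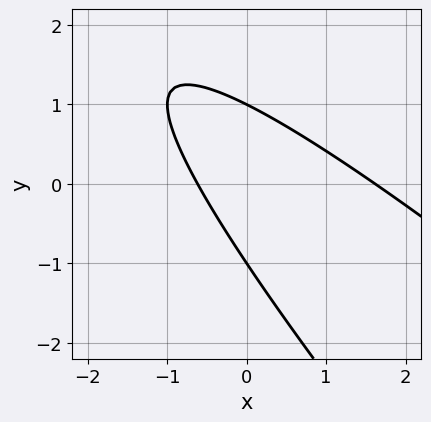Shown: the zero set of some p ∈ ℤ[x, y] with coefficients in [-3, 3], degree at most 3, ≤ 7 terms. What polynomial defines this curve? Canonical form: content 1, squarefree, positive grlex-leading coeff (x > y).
x^2 + 2*x*y + y^2 - x - 1

(a) deg p = 2. The shape is more complex than any degree-1 curve.
(b) Reading off the gridlines: the y-axis gridline crossings are at y ∈ {-1, 1}.
(c) Putting this together gives p.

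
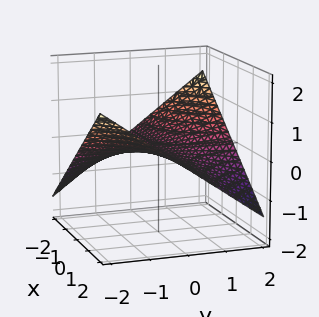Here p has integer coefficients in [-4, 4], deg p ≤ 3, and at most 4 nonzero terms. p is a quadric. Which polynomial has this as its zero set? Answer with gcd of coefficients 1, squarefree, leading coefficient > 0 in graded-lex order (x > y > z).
1. Degree: a saddle surface; a quadric, so deg p = 2.
2. Reading off the gridlines: every point of the x-axis in the box is on the surface; the visible y-axis segment lies entirely on the surface; it crosses the z-axis at the gridline z = 0.
3. Putting this together gives p.

x*y + 3*z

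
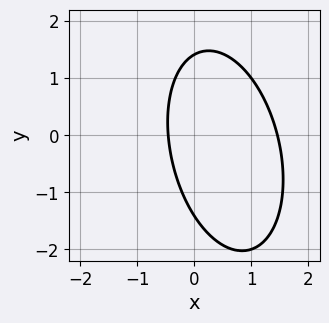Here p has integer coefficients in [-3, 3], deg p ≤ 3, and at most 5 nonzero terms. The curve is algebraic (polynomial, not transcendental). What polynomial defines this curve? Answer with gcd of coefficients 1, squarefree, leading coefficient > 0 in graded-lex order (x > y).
3*x^2 + x*y + y^2 - 3*x - 2

(a) Degree: a generic line meets the curve in up to 2 points, so deg p = 2.
(b) Matching integer coefficients to the picture gives p.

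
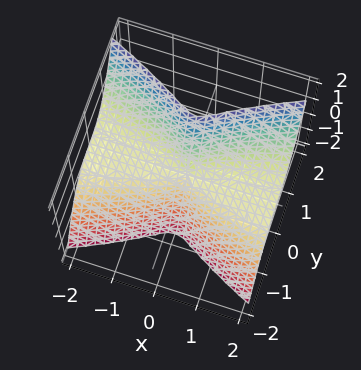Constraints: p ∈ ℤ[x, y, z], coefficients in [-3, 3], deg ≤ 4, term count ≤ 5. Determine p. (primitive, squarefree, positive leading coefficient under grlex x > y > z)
(a) The degree is 3 — no degree-2 surface has this shape.
(b) Observable constraints: the visible x-axis segment lies entirely on the surface; one y-axis crossing is at y = 0; every point of the z-axis in the box is on the surface.
(c) Putting this together gives p.

x^2*z - 3*y^3 + y^2*z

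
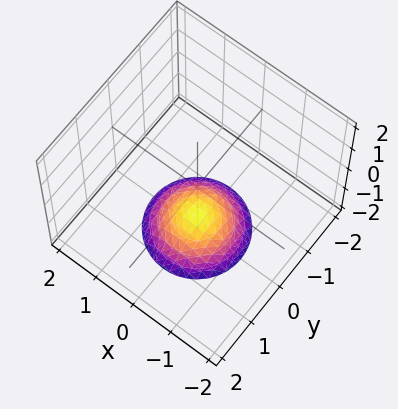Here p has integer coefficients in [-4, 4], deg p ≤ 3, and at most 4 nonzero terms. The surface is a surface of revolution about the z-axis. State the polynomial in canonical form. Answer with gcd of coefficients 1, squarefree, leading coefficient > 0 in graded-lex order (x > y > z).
First, degree: the shape is more complex than any degree-1 surface, so deg p = 2.
Next, by symmetry, the surface is invariant under rotation about z: p = q(x² + y², z).
Next, checking where it meets the axes: a circular section at z = -2 has radius exactly 1; the surface avoids every integer y-axis point in the box; no x-intercept at any integer in the box.
Finally, assembling these constraints gives the stated polynomial.

x^2 + y^2 + 2*z + 3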